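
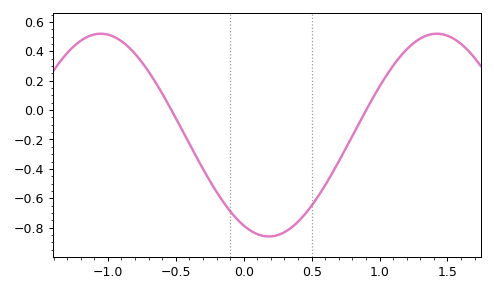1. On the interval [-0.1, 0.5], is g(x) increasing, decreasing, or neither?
neither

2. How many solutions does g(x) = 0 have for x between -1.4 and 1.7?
2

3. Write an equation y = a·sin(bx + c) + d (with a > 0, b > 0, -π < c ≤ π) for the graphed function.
y = 0.69sin(2.5x - 2) - 0.17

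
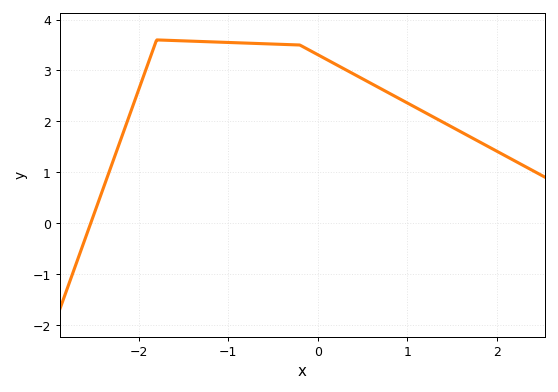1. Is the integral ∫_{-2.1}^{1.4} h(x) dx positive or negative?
positive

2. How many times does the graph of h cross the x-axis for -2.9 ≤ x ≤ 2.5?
1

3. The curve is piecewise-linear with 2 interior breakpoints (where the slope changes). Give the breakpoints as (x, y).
(-1.8, 3.6); (-0.2, 3.5)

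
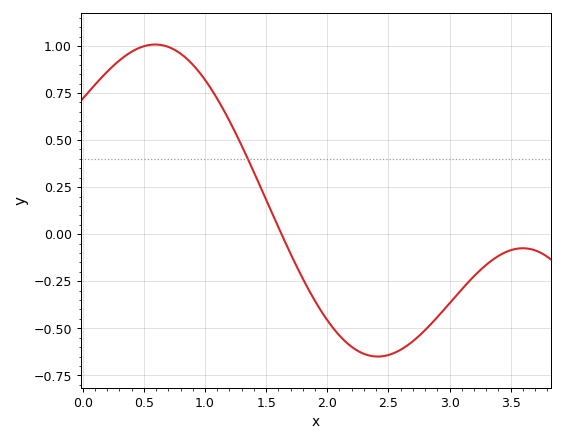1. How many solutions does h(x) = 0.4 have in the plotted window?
1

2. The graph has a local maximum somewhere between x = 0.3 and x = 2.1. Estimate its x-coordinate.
0.6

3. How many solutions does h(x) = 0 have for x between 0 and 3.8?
1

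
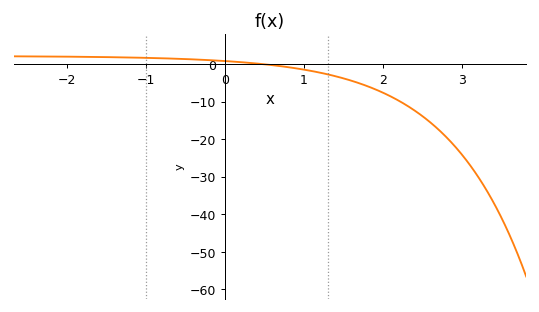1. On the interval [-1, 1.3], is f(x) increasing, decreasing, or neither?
decreasing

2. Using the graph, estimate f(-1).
1.66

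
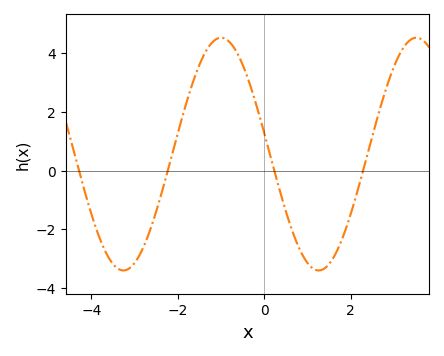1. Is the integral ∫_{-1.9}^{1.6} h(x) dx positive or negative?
positive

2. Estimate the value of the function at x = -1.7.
2.8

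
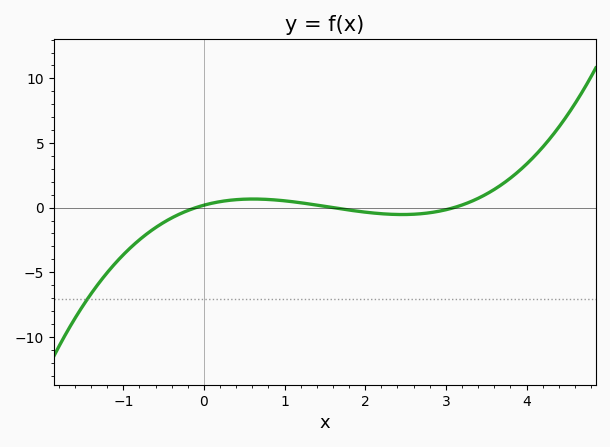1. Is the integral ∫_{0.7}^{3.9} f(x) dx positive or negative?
positive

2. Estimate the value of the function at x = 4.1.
3.99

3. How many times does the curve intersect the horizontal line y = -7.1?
1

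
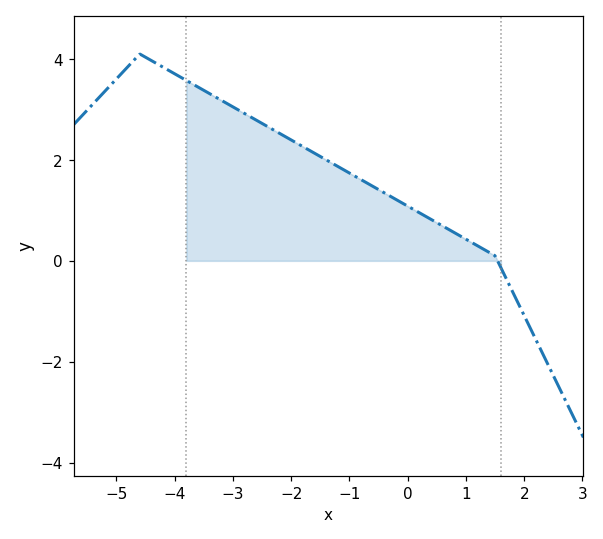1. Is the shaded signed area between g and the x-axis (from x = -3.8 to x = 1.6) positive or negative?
positive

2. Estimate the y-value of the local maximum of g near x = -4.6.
4.1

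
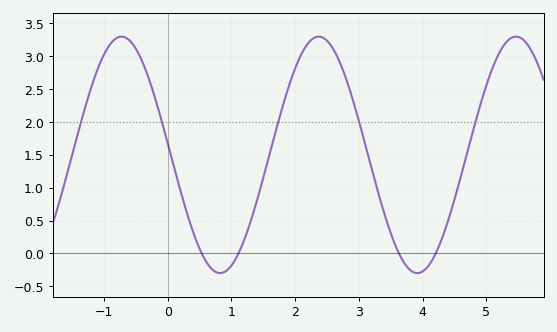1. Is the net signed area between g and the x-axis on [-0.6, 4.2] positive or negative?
positive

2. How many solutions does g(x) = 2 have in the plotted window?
5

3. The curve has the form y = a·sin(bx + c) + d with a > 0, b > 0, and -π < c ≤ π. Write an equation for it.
y = 1.8sin(2.03x + 3.04) + 1.5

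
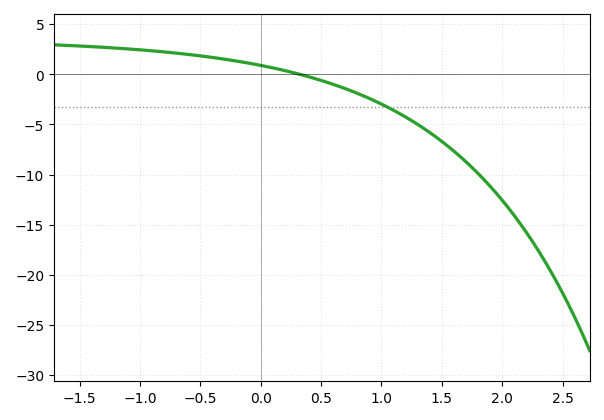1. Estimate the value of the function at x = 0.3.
0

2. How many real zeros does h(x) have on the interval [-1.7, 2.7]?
1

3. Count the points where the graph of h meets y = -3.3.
1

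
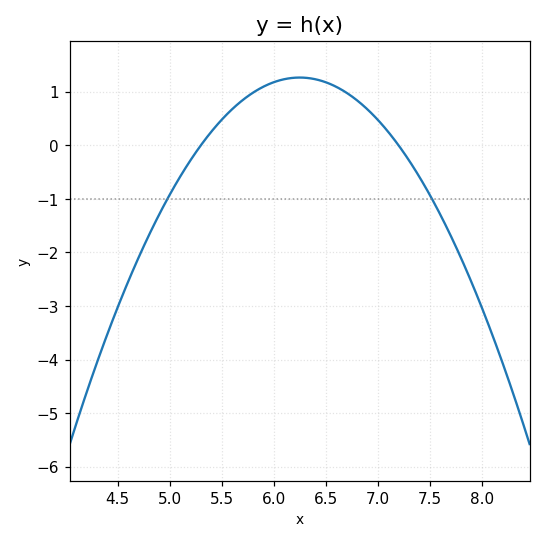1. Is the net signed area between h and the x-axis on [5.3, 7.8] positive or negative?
positive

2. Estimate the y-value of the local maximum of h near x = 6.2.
1.26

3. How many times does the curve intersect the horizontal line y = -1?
2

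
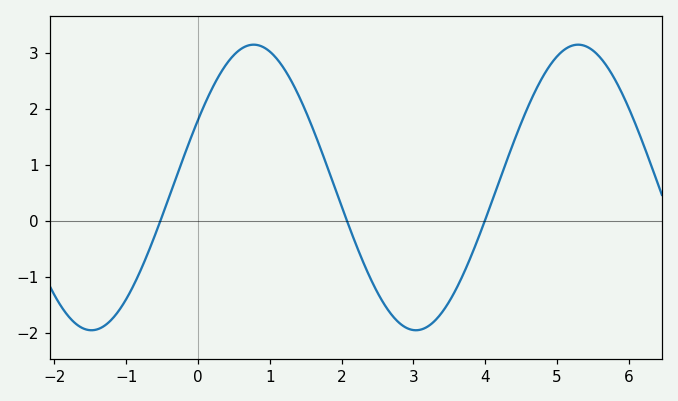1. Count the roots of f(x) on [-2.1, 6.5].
3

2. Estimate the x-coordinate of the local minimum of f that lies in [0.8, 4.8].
3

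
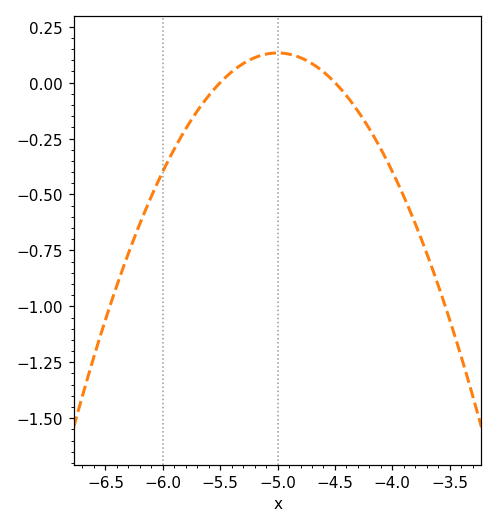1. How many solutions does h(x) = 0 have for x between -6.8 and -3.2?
2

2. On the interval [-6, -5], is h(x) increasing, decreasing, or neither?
increasing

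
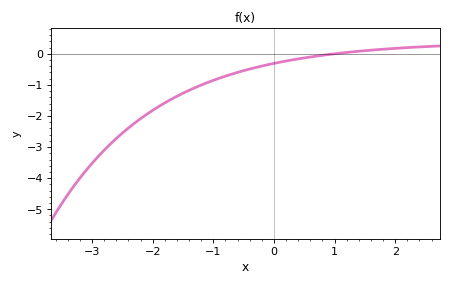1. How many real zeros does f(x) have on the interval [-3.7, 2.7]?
1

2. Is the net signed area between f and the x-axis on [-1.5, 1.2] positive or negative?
negative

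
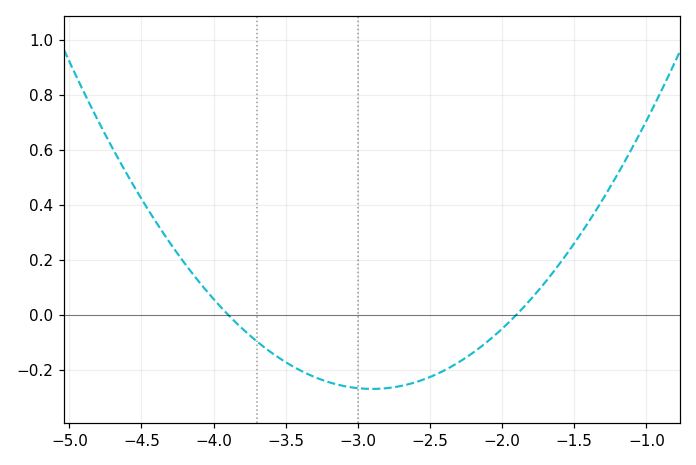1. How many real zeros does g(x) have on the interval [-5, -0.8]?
2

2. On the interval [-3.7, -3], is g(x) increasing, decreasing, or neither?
decreasing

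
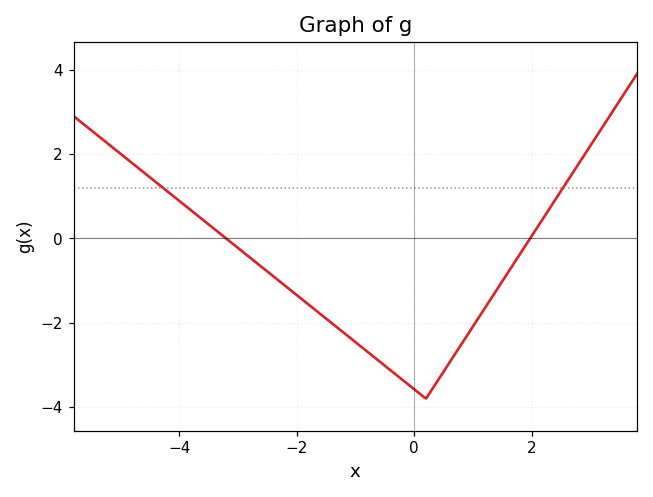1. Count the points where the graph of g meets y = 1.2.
2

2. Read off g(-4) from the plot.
0.888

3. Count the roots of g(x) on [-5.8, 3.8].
2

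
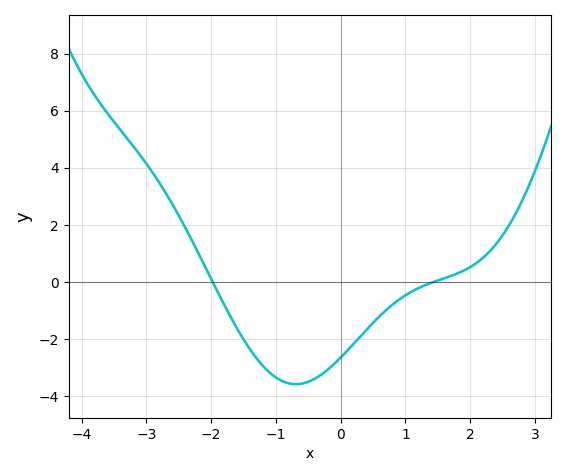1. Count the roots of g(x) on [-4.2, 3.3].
2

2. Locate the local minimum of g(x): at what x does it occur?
-0.689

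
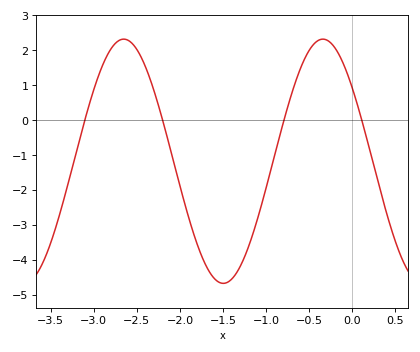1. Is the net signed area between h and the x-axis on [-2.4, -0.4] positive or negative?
negative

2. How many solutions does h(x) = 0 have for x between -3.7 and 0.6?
4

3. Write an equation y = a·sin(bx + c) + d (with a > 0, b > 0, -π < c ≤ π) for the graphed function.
y = 3.5sin(2.7x + 2.5) - 1.18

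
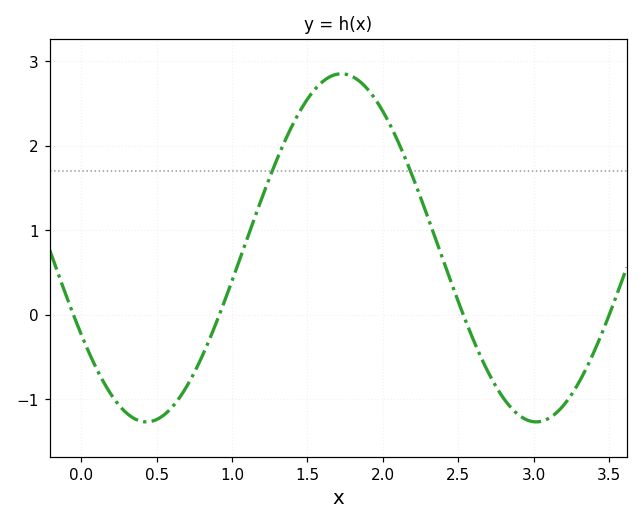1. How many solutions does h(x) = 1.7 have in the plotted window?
2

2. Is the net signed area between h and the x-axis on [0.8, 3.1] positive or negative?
positive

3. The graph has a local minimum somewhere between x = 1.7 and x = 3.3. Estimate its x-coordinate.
3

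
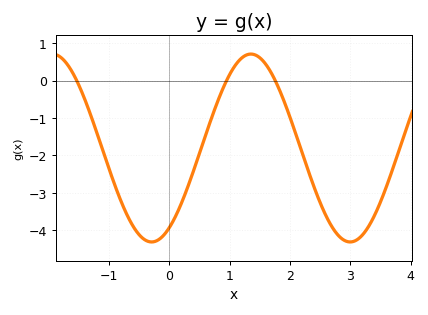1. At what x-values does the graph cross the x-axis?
-1.5, 0.9, 1.8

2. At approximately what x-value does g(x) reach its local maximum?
1.4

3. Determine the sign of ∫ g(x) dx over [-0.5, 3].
negative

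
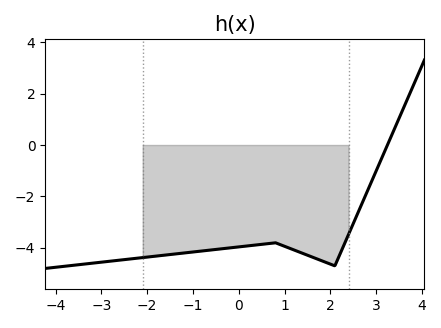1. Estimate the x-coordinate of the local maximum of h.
0.799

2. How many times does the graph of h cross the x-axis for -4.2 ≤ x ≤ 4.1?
1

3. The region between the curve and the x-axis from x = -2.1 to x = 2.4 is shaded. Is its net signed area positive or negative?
negative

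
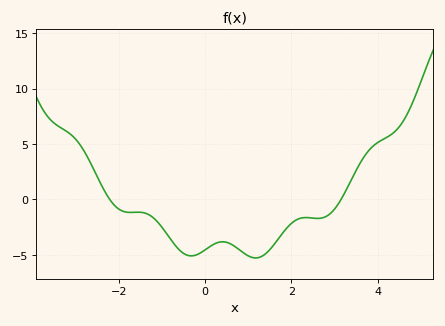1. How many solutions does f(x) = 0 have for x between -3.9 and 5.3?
2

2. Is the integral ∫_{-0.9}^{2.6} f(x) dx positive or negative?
negative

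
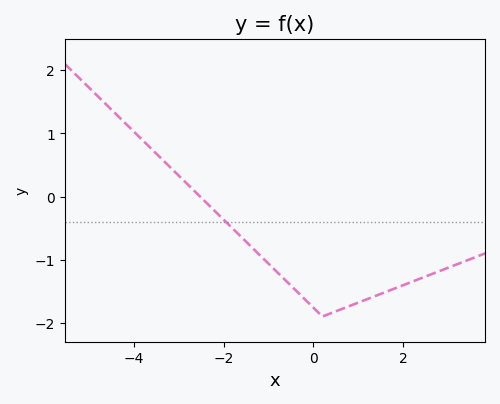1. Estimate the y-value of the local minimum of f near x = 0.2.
-1.9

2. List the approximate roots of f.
-2.52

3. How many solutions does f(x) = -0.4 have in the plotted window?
1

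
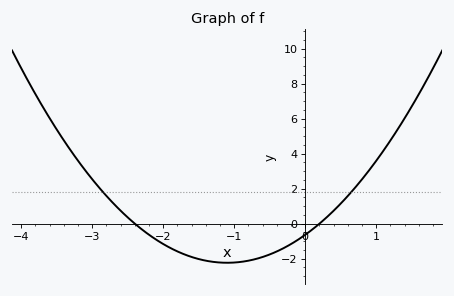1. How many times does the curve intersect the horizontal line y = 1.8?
2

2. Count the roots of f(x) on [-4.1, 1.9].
2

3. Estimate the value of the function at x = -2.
-1.2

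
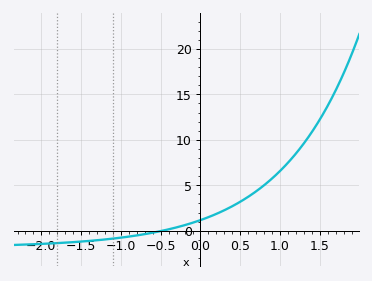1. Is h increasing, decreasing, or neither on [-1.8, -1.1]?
increasing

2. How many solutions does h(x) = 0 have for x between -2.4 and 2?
1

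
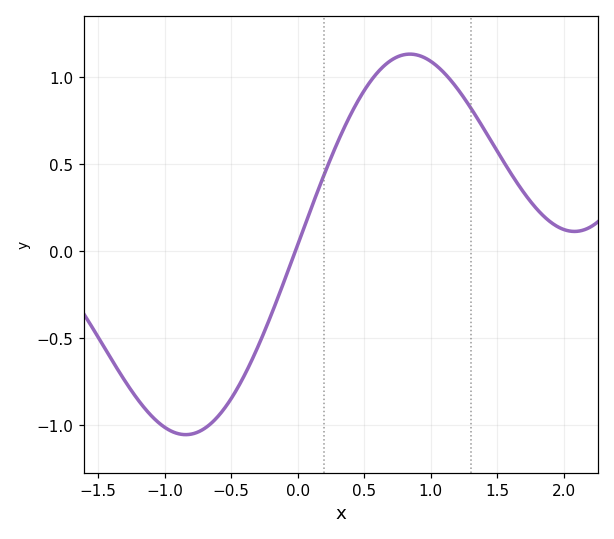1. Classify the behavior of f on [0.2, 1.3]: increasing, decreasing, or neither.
neither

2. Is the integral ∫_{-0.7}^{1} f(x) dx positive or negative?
positive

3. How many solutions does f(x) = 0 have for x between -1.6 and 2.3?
1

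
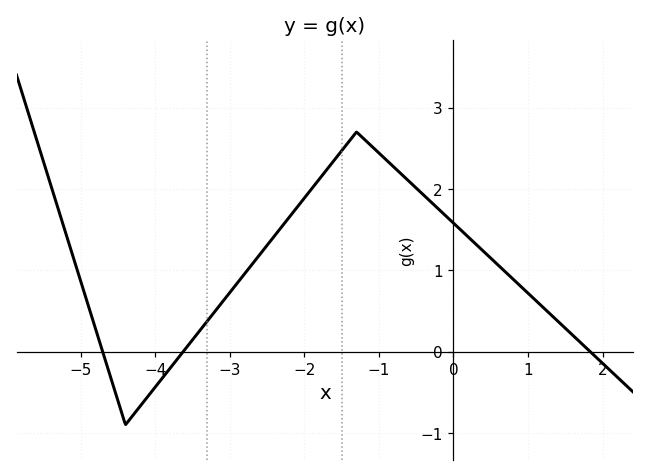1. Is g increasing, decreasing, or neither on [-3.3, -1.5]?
increasing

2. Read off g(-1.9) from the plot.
2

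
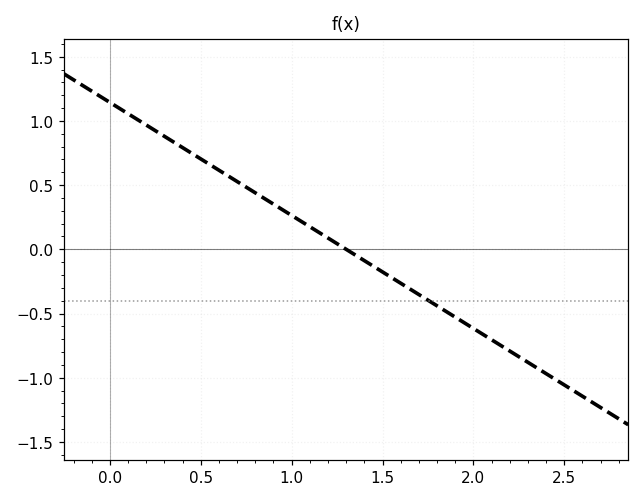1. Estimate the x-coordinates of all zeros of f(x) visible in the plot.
1.3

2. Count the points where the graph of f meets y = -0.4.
1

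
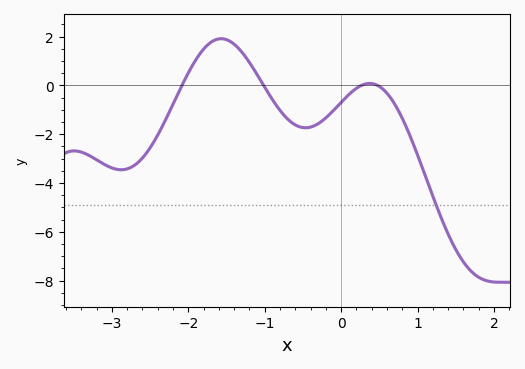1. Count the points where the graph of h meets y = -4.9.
1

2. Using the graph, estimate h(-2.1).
-0.108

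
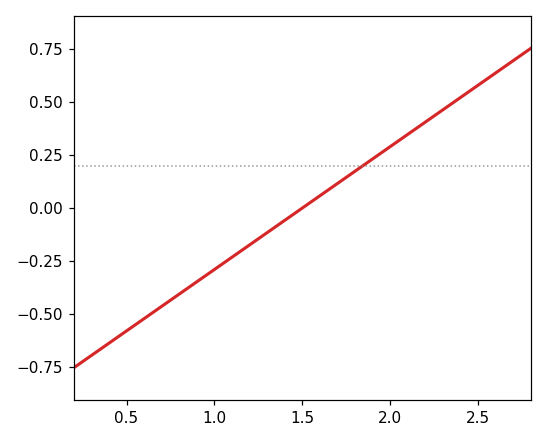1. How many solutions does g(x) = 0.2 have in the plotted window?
1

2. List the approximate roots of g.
1.5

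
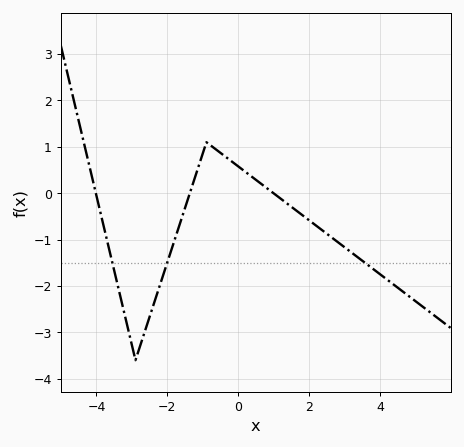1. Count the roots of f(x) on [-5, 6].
3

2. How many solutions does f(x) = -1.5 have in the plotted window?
3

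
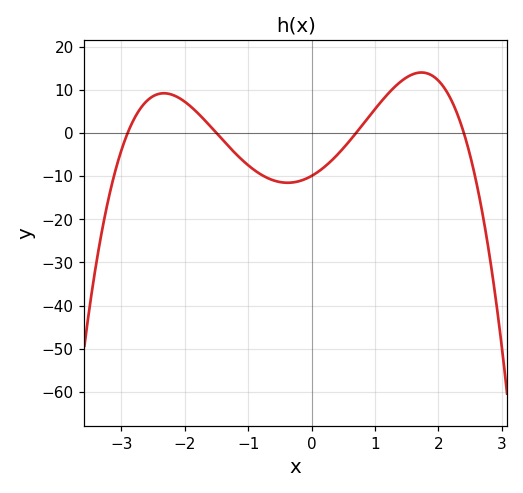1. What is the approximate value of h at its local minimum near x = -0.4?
-12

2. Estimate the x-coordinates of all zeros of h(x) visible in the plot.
-2.9, -1.5, 0.7, 2.4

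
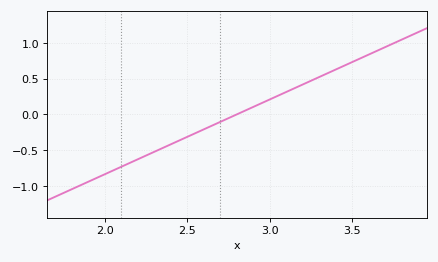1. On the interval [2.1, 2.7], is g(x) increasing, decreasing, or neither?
increasing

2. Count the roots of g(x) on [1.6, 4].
1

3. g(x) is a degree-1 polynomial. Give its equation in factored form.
y = 1.04(x - 2.8)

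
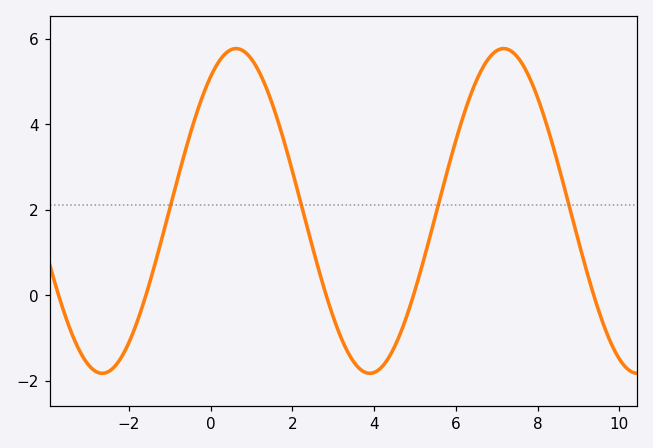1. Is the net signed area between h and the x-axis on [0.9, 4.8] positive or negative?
positive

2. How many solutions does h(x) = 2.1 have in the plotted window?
4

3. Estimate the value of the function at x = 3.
-0.6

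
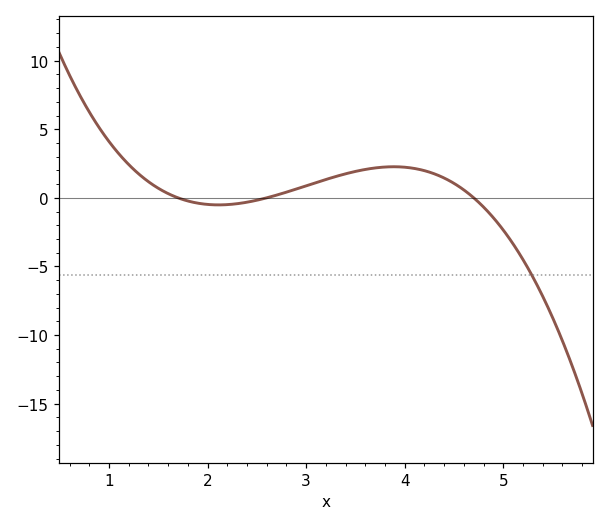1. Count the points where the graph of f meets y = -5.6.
1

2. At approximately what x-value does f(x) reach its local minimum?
2.11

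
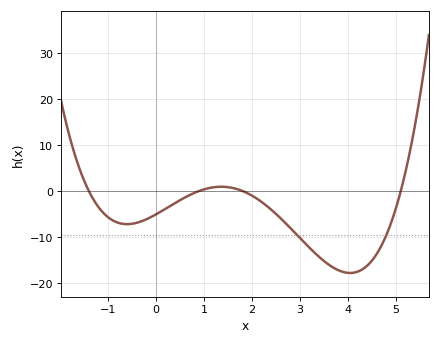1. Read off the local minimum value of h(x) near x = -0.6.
-7.22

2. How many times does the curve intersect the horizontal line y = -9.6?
2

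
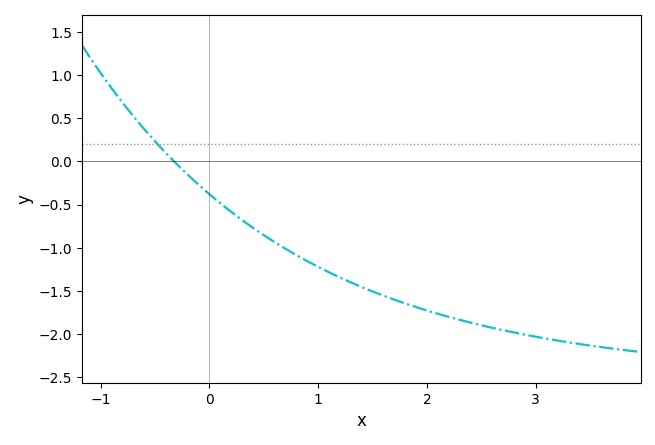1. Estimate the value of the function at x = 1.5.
-1.5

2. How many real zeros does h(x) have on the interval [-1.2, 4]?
1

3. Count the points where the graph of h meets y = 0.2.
1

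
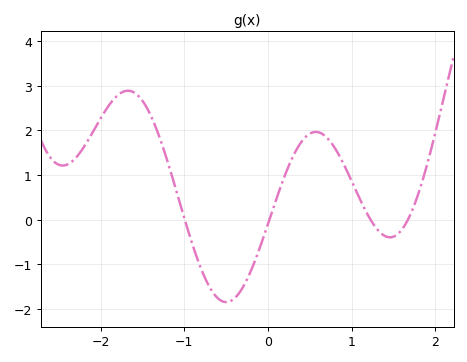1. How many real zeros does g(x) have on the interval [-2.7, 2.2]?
4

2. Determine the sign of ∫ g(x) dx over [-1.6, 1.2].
positive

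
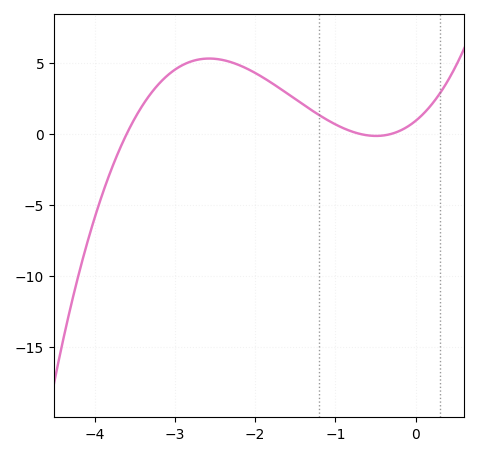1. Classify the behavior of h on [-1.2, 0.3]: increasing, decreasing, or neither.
neither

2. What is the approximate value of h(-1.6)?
2.83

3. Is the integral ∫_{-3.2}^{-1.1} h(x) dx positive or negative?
positive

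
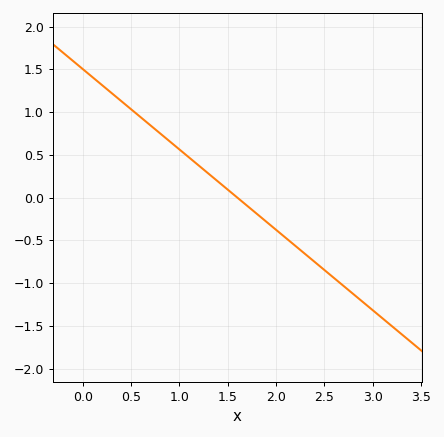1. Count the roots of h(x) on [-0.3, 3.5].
1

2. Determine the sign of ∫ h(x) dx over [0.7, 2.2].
positive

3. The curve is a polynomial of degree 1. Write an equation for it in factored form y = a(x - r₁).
y = -0.94(x - 1.6)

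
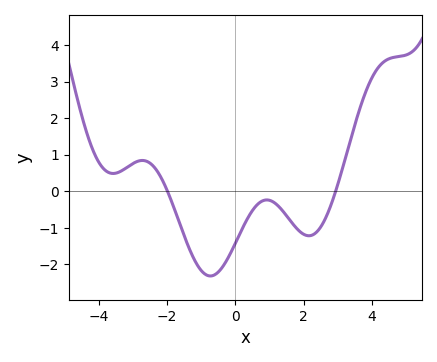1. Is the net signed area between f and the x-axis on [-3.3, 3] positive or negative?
negative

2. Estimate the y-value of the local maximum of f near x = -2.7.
0.844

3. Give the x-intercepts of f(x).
-1.99, 2.94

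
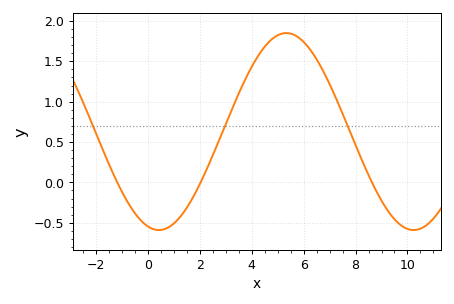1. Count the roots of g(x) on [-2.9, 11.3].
3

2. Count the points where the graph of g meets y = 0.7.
3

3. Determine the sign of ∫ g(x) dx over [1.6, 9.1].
positive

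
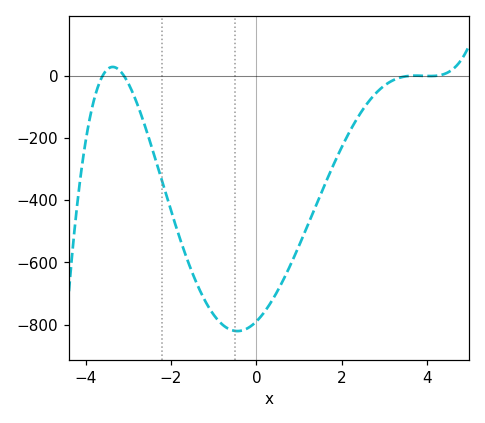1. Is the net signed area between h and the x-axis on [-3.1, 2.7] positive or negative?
negative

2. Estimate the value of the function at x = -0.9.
-785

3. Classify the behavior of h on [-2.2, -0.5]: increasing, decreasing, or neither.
decreasing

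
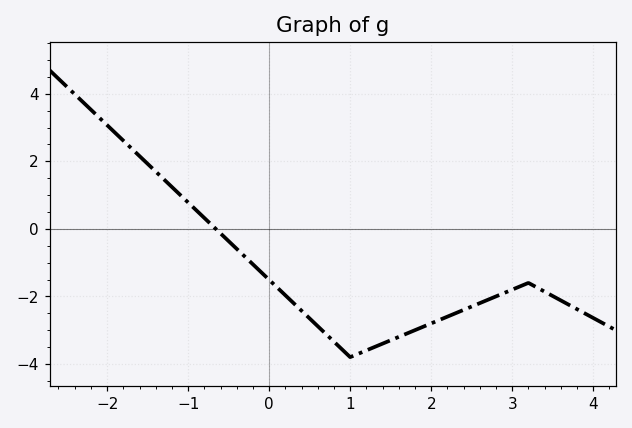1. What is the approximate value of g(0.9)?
-3.57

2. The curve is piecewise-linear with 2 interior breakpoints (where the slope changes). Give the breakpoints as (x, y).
(1, -3.8); (3.2, -1.6)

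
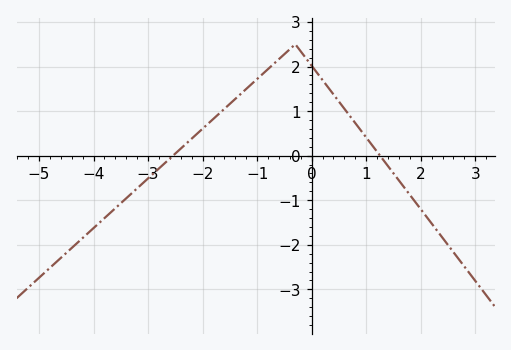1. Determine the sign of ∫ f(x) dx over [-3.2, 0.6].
positive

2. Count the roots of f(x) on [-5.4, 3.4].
2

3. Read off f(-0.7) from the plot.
2.1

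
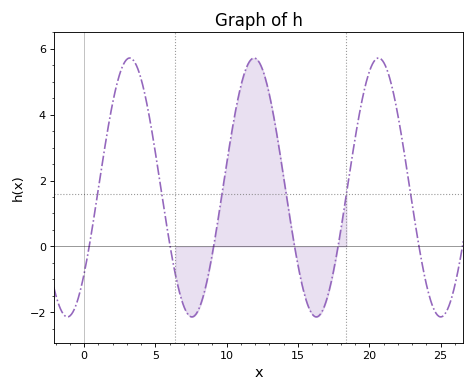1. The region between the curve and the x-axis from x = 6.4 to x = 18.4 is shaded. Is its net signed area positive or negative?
positive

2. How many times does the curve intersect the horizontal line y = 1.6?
6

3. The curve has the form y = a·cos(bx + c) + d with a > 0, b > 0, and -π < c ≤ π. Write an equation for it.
y = 3.93cos(0.72x - 2.3) + 1.79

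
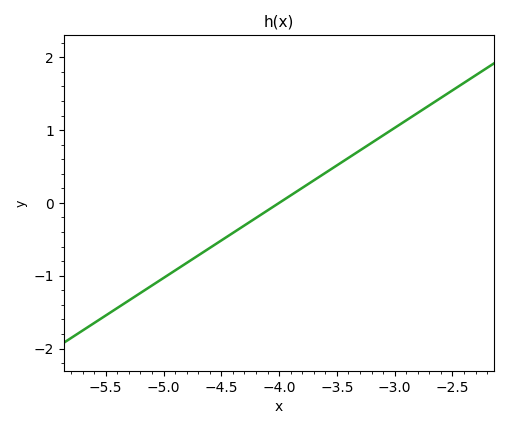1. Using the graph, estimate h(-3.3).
0.7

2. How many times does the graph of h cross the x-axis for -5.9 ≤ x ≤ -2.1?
1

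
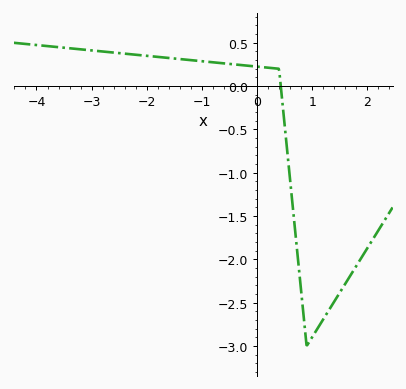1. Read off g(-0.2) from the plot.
0.25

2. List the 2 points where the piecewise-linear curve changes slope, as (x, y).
(0.4, 0.2); (0.9, -3)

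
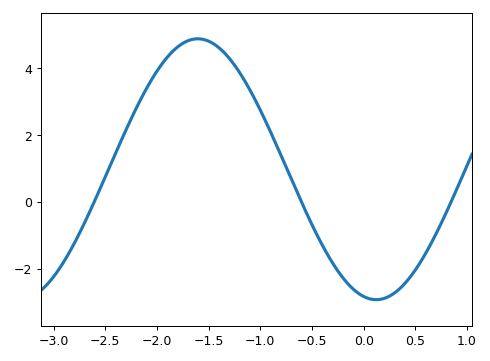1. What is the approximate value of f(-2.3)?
2.14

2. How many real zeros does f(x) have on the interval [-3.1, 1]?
3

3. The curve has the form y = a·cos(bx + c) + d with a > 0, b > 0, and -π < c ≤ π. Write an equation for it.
y = 3.9cos(1.82x + 2.92) + 0.97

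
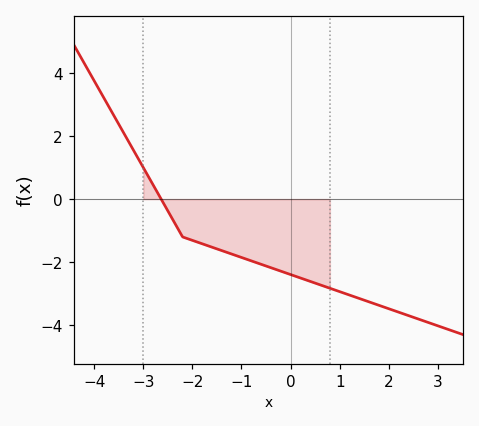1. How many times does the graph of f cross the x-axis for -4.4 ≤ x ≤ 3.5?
1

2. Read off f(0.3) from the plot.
-2.6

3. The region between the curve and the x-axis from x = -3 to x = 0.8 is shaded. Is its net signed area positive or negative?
negative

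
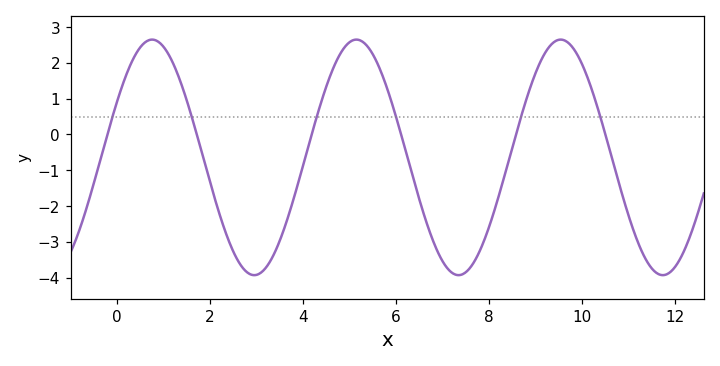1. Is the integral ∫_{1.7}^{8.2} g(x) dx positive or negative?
negative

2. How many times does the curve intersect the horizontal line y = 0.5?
6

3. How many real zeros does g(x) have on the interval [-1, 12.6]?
6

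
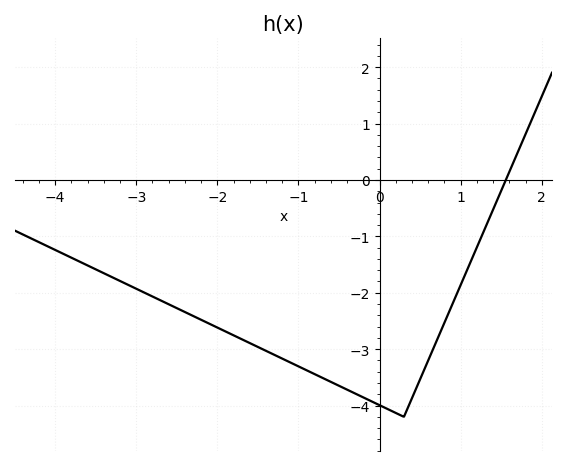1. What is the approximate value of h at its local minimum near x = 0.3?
-4.2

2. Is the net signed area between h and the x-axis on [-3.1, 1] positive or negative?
negative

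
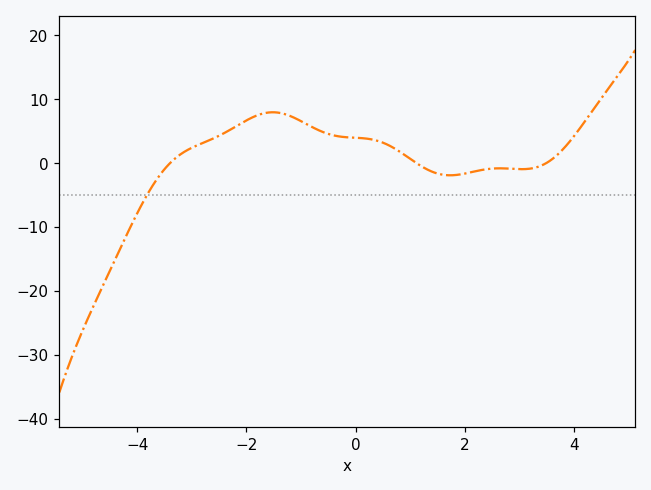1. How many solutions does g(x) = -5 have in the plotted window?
1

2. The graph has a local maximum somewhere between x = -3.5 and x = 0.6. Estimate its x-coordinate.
-1.6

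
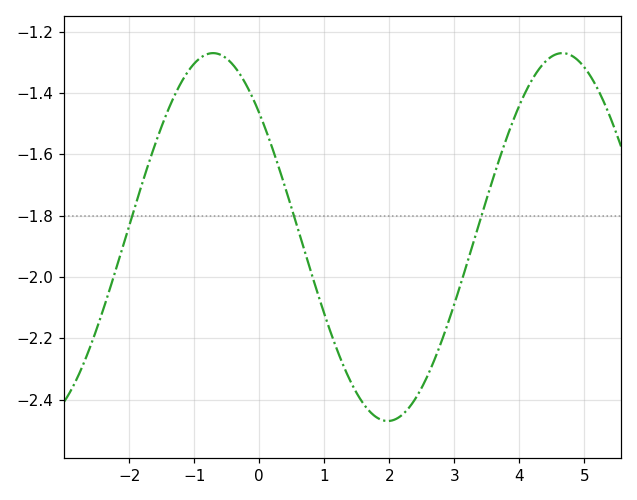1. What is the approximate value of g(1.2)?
-2.24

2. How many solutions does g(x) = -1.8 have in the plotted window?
3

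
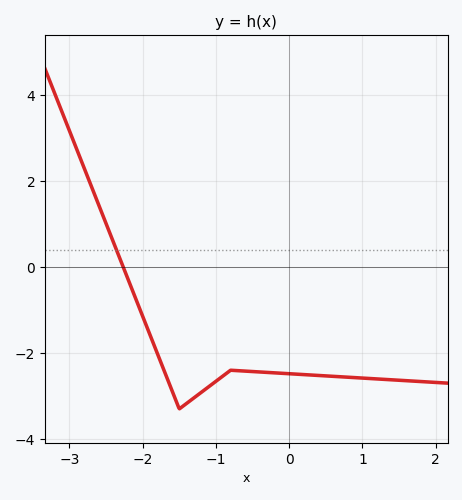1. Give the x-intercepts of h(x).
-2.3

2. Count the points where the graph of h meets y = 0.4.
1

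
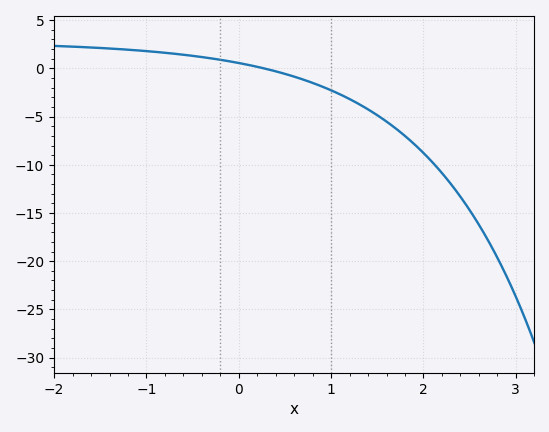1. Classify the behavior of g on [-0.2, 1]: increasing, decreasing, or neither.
decreasing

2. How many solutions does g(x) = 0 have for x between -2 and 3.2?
1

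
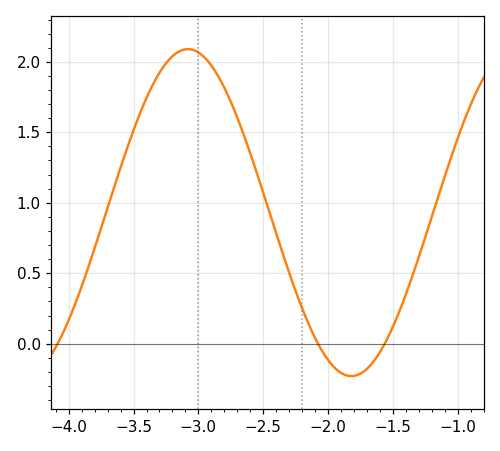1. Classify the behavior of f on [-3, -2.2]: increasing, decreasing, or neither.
decreasing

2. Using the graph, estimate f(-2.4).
0.785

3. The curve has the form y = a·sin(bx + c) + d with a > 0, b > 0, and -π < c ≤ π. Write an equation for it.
y = 1.16sin(2.49x + 2.96) + 0.93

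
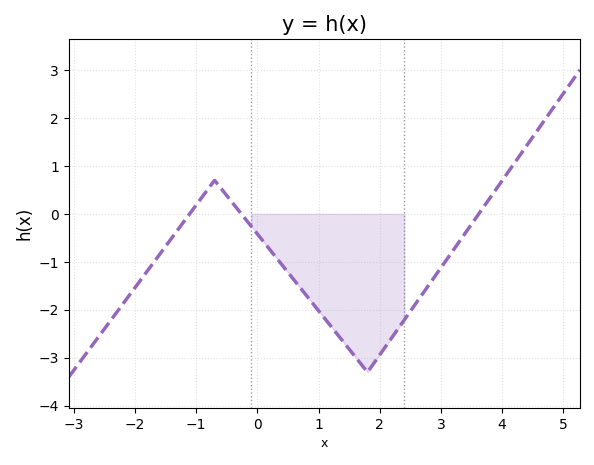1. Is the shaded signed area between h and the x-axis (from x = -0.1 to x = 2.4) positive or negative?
negative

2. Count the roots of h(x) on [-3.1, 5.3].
3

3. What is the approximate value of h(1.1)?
-2.2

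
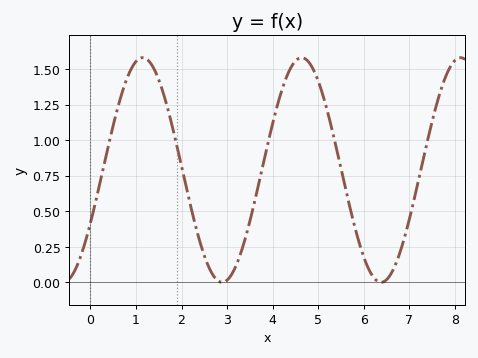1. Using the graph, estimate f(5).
1.42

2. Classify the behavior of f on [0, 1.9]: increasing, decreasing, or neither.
neither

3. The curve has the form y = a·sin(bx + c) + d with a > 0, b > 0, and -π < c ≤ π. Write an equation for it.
y = 0.79sin(1.8x - 0.492) + 0.79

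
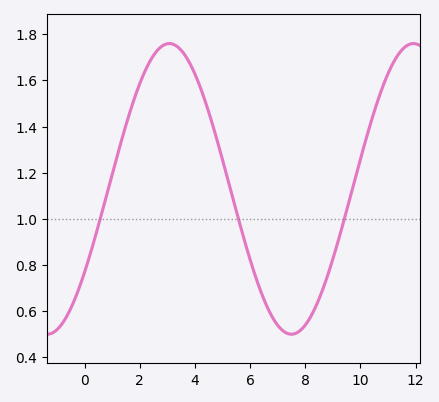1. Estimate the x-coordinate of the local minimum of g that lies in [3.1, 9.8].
7.5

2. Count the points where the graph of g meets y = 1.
3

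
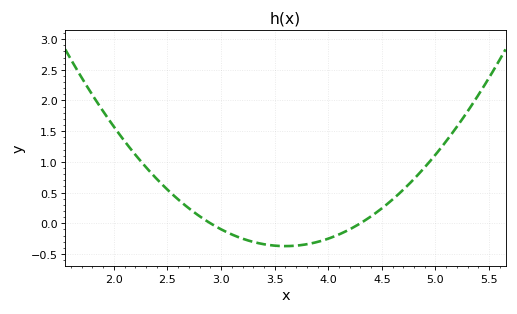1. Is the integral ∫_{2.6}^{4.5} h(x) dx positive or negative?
negative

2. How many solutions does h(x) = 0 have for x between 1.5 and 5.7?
2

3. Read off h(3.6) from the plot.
-0.35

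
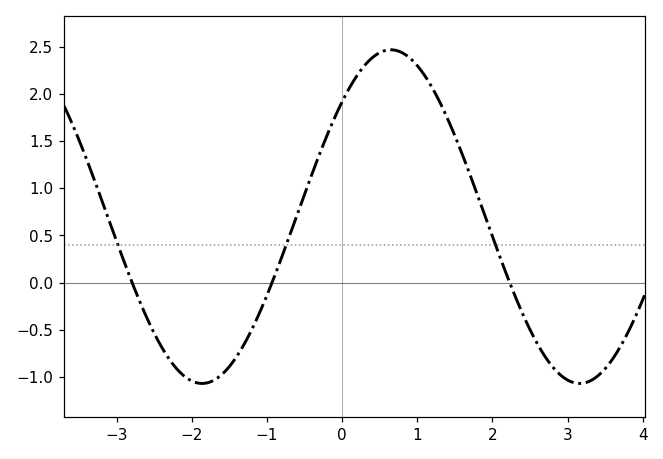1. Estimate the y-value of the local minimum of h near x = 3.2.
-1.07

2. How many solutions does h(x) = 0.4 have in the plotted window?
3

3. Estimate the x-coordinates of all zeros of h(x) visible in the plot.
-2.8, -0.933, 2.23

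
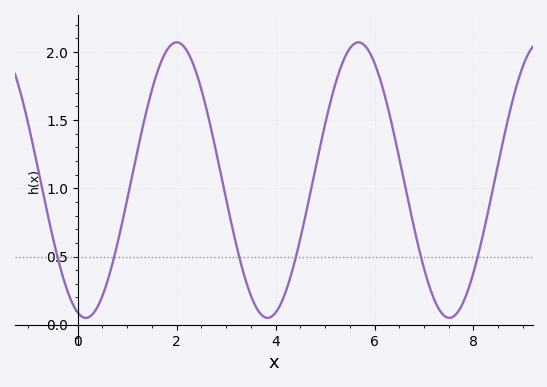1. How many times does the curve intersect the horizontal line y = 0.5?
6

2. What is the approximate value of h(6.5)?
1.22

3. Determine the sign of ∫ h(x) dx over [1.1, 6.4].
positive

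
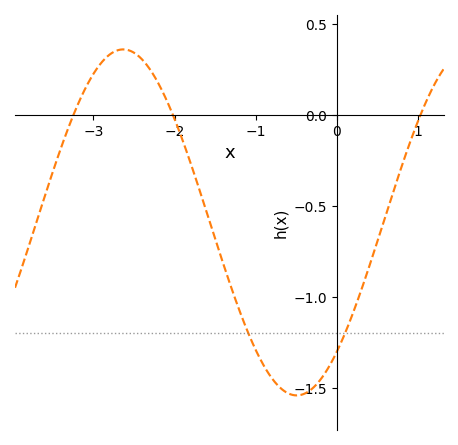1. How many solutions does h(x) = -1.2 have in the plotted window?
2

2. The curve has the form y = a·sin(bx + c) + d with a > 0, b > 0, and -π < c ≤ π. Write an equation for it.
y = 0.95sin(1.47x - 0.842) - 0.59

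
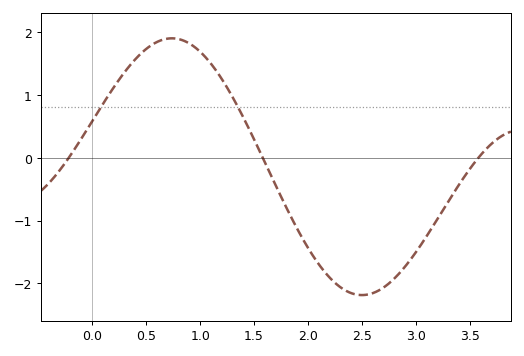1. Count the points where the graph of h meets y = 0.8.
2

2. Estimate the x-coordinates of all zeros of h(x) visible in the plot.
-0.2, 1.6, 3.6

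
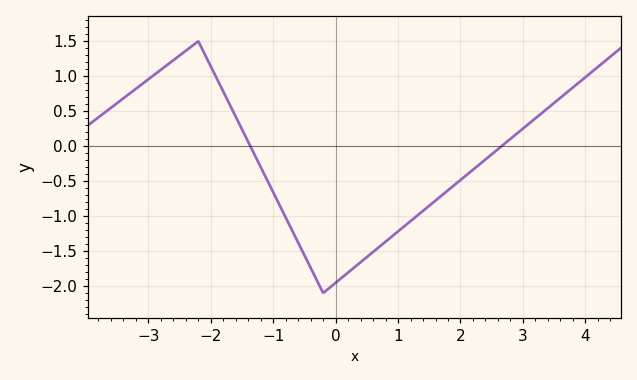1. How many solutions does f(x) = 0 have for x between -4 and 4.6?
2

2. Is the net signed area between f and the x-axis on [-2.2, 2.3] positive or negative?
negative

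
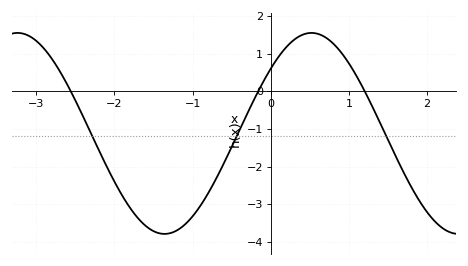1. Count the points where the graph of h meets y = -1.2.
3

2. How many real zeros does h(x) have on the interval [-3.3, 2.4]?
3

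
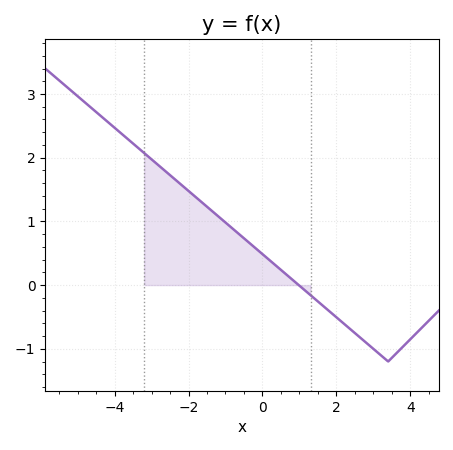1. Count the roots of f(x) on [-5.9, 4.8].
1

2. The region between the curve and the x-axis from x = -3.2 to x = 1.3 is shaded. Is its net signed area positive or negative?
positive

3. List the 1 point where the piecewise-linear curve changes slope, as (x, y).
(3.4, -1.2)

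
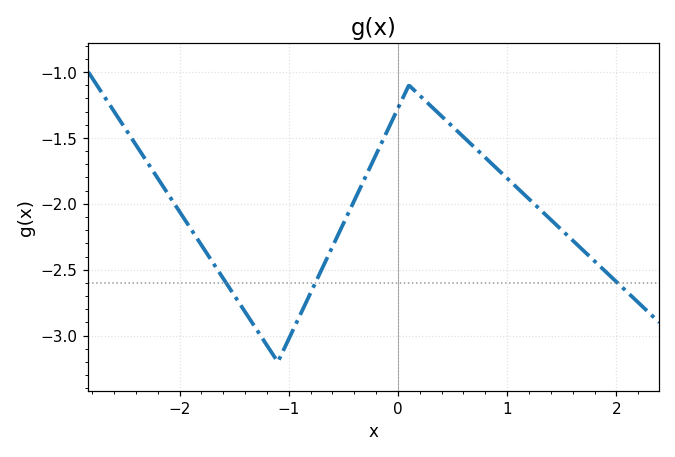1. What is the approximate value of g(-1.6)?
-2.55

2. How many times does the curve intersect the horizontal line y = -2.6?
3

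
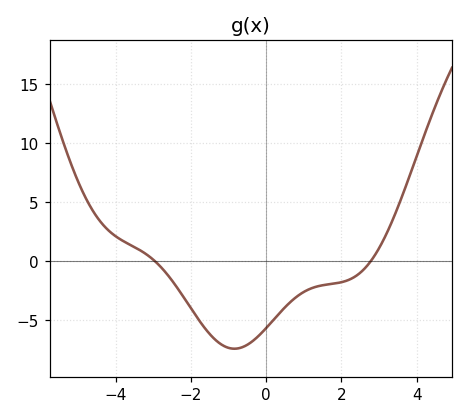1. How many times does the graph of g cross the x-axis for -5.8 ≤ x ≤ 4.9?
2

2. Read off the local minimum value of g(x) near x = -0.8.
-7.5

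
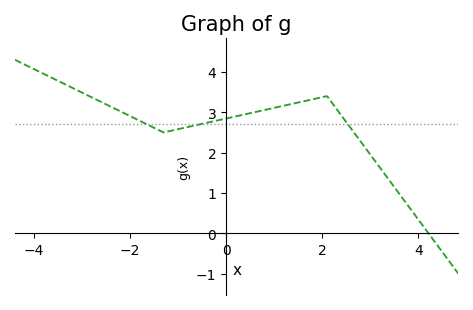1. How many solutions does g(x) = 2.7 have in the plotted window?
3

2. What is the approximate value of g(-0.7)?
2.7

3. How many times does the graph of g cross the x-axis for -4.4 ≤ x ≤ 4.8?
1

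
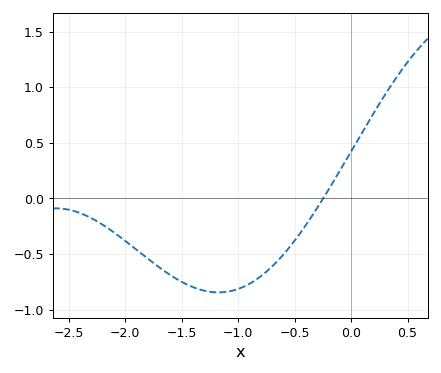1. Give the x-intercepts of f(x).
-0.25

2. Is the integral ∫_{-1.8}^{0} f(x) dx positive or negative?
negative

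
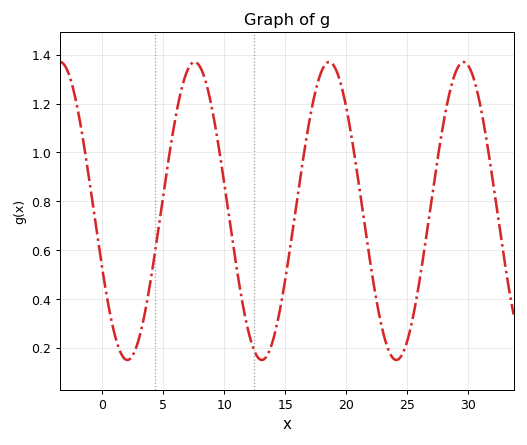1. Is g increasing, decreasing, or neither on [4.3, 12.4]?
neither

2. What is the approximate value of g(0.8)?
0.299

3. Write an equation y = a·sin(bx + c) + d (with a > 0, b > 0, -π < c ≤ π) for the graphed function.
y = 0.61sin(0.57x - 2.74) + 0.76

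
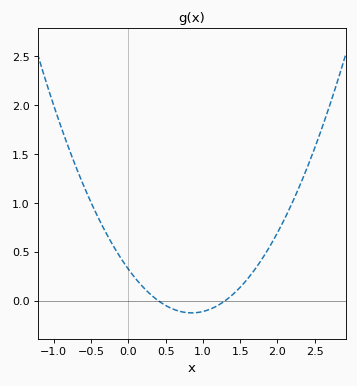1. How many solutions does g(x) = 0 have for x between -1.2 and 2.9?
2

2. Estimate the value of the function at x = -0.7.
1.35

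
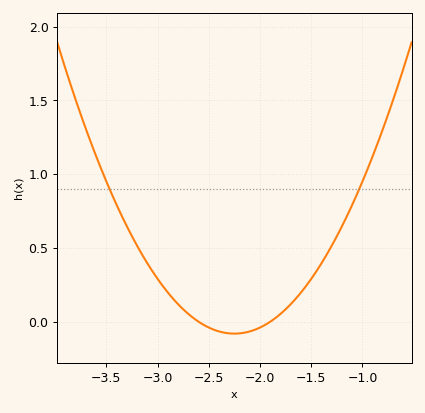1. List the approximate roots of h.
-2.6, -1.9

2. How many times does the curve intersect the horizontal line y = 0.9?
2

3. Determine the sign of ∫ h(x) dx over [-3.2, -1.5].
positive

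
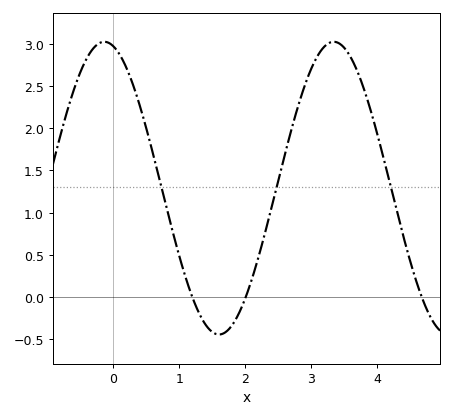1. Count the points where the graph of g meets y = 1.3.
3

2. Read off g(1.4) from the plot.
-0.334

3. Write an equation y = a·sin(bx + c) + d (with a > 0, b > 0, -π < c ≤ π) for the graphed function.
y = 1.74sin(1.81x + 1.81) + 1.29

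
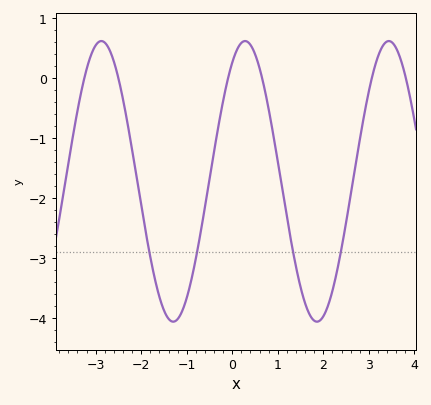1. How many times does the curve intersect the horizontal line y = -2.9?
4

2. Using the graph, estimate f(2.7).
-1.48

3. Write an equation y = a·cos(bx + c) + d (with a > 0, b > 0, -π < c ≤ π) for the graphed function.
y = 2.34cos(1.99x - 0.56) - 1.72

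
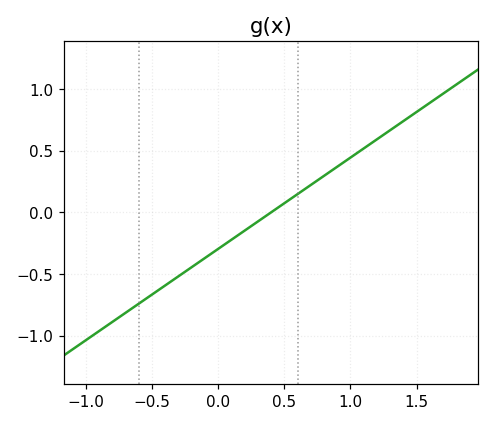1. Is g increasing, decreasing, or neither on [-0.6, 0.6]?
increasing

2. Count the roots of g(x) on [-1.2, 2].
1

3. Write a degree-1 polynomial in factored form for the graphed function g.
y = 0.74(x - 0.4)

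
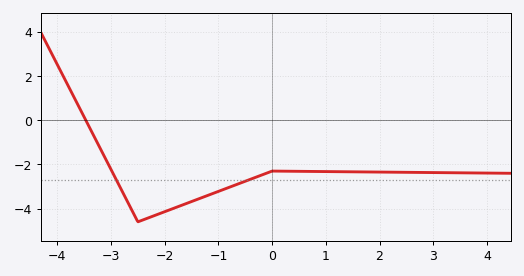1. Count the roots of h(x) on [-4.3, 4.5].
1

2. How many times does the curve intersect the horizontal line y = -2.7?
2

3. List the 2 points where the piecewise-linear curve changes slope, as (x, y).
(-2.5, -4.6); (0, -2.3)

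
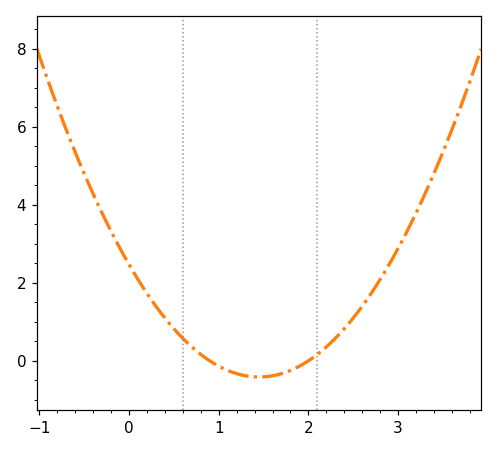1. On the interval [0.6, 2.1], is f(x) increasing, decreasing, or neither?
neither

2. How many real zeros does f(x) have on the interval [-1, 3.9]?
2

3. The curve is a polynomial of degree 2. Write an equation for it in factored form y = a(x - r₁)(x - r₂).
y = 1.37(x - 0.9)(x - 2)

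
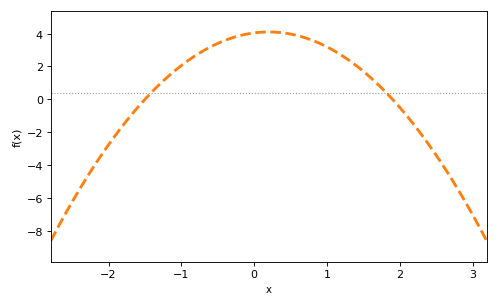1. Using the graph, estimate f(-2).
-2.8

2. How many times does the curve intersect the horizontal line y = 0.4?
2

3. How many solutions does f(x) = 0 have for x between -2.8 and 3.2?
2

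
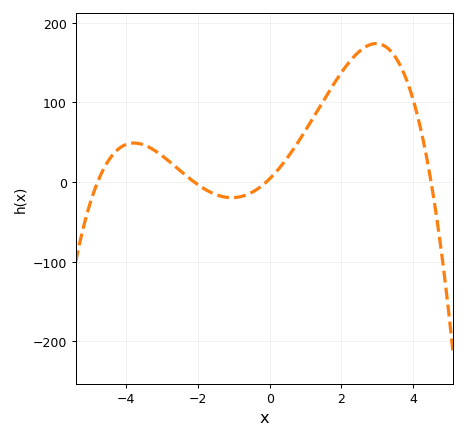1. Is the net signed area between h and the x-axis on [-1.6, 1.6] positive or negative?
positive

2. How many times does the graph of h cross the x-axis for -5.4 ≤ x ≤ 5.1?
4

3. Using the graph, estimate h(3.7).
140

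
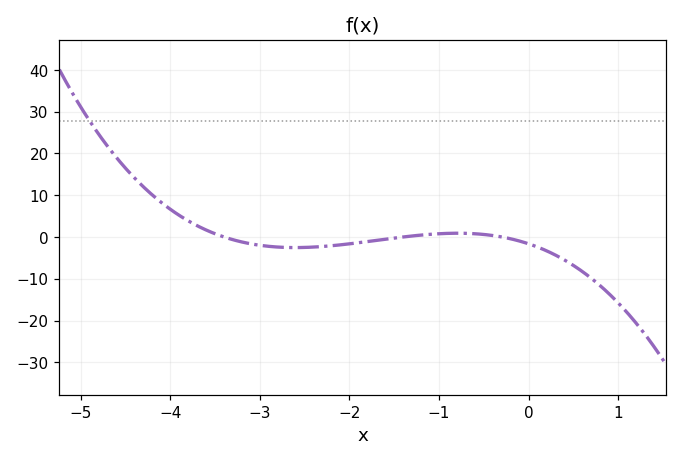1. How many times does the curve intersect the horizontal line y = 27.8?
1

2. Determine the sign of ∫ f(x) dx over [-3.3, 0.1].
negative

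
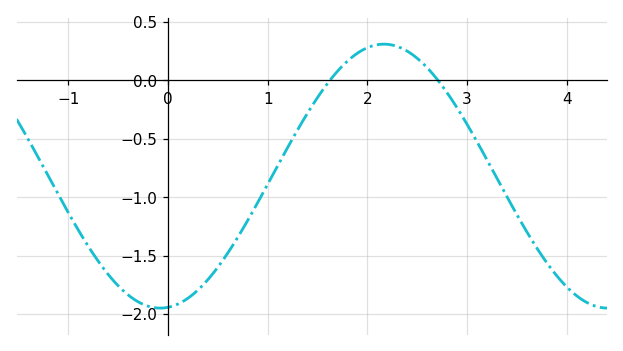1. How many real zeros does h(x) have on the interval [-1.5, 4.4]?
2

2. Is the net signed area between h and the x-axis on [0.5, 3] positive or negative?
negative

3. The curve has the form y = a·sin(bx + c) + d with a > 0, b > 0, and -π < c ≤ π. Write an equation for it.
y = 1.13sin(1.4x - 1.46) - 0.82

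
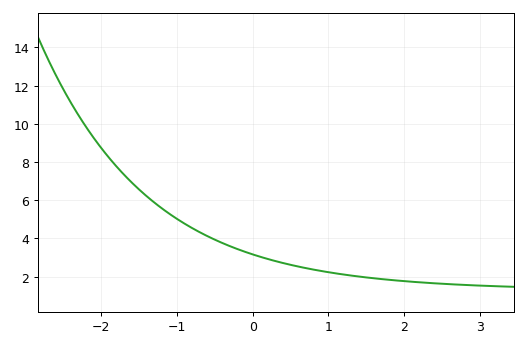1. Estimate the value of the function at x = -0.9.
4.77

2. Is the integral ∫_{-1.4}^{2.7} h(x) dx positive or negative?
positive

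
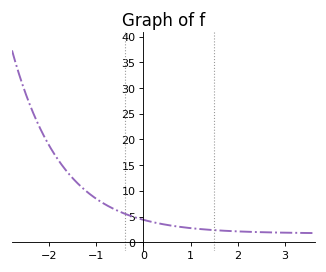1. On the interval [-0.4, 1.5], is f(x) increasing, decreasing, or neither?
decreasing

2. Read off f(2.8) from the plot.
2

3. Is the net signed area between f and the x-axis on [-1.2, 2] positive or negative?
positive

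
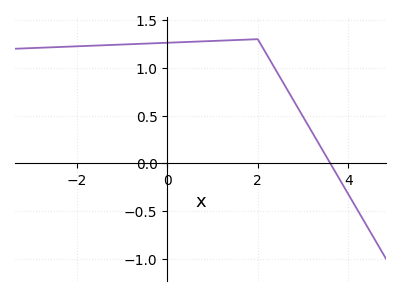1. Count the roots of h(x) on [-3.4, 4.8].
1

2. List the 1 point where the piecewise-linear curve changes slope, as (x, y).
(2, 1.3)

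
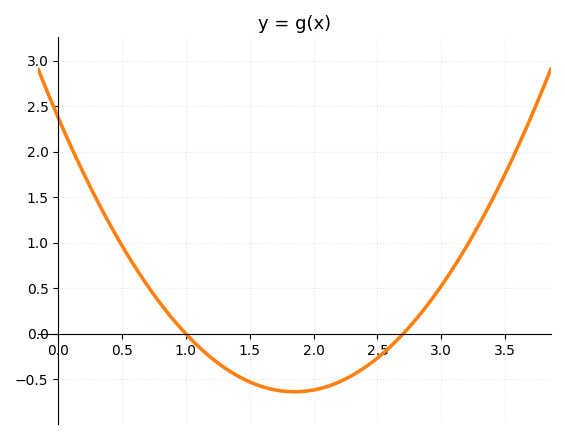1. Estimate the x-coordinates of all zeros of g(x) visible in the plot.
1, 2.7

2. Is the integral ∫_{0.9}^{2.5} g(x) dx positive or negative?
negative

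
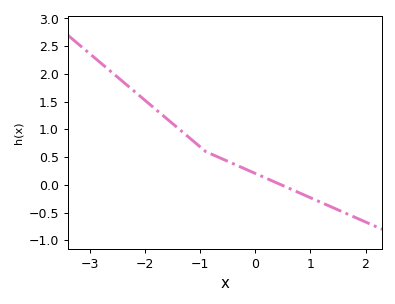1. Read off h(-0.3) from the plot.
0.338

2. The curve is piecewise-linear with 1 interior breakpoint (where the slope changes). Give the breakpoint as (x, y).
(-0.9, 0.6)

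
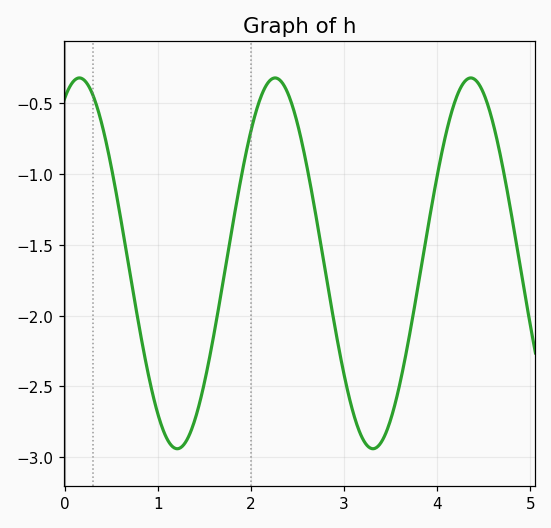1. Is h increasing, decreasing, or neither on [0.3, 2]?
neither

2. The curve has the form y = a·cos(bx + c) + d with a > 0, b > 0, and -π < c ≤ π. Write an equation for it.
y = 1.31cos(2.99x - 0.472) - 1.63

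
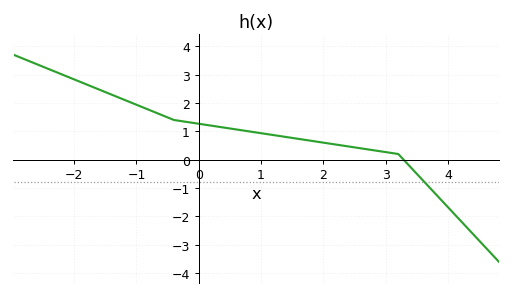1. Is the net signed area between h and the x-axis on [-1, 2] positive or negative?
positive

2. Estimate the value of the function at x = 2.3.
0.5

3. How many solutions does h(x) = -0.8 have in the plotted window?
1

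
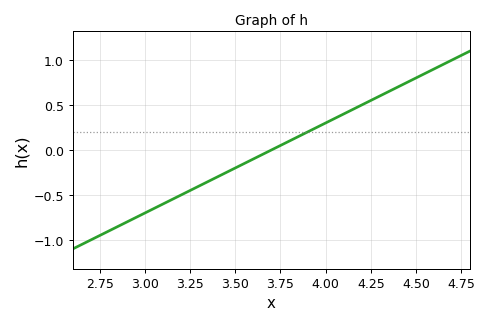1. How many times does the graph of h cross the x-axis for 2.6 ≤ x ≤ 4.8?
1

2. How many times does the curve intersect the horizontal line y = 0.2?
1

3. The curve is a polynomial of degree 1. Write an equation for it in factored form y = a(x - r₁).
y = 1(x - 3.7)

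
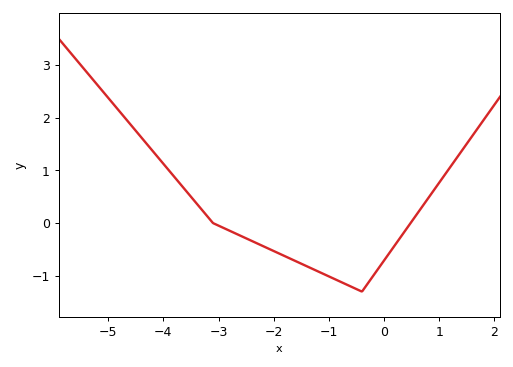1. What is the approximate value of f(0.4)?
-0.118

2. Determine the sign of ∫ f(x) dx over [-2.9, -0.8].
negative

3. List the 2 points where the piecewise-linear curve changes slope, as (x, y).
(-3.1, 0); (-0.4, -1.3)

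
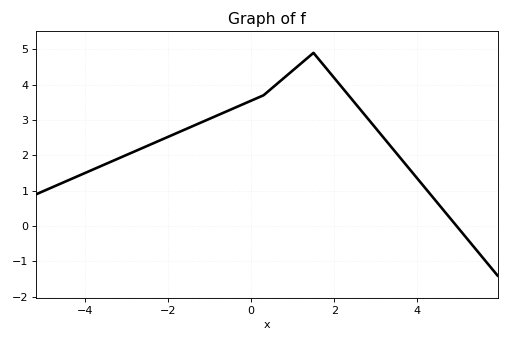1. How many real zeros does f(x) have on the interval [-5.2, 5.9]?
1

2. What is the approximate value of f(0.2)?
3.65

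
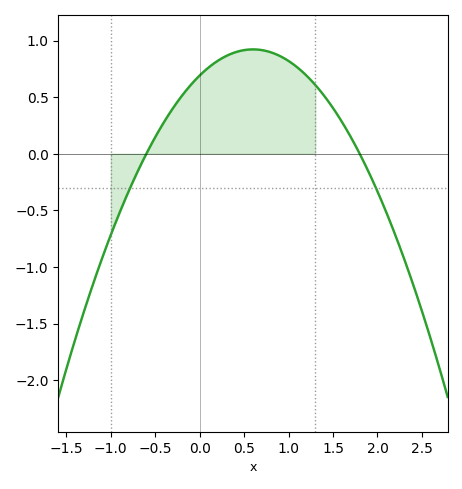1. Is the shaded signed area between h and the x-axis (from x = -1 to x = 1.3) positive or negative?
positive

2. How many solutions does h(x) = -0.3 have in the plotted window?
2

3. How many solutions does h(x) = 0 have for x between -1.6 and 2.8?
2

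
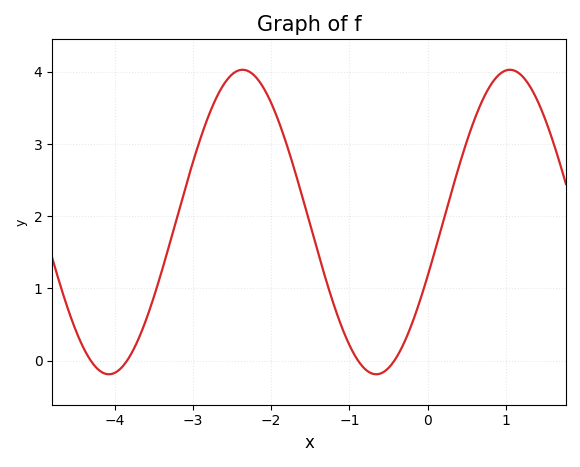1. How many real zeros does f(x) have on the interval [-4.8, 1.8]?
4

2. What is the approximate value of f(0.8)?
3.81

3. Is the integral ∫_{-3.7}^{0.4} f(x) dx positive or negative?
positive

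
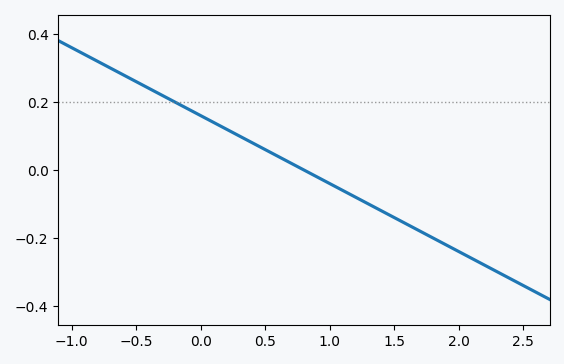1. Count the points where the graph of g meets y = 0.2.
1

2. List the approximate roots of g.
0.8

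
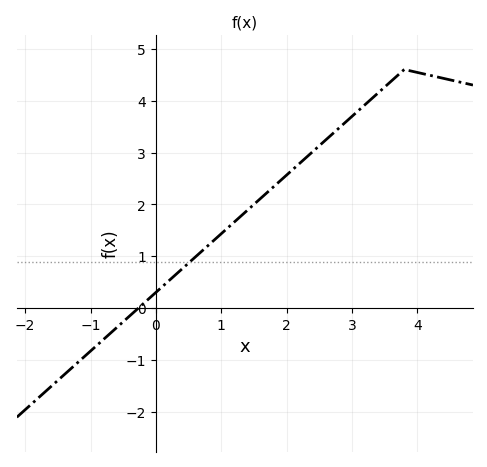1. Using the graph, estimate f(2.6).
3.24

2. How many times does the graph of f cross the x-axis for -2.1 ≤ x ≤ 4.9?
1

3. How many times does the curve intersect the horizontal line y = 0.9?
1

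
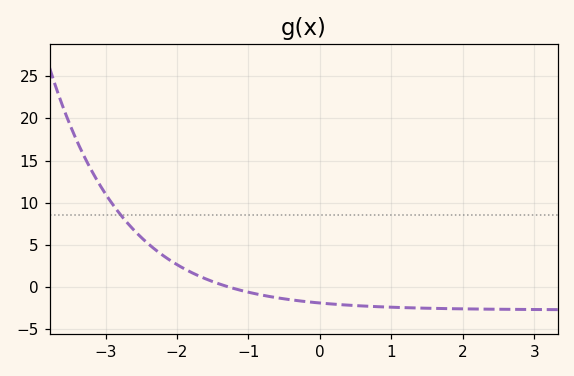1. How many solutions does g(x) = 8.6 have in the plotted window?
1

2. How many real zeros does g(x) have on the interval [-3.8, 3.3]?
1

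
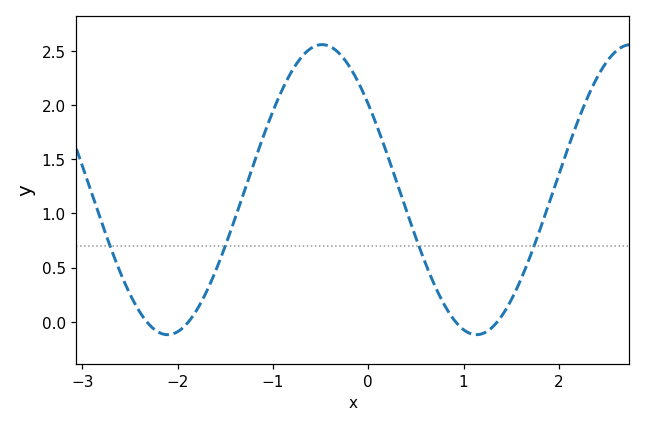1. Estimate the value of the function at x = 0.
2.01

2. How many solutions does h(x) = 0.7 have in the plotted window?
4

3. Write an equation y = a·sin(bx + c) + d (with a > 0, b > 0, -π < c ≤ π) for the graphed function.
y = 1.34sin(1.94x + 2.51) + 1.22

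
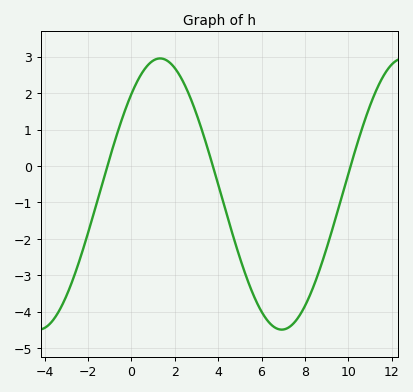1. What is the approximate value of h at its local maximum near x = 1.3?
2.95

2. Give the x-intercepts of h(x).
-1.11, 3.75, 10.1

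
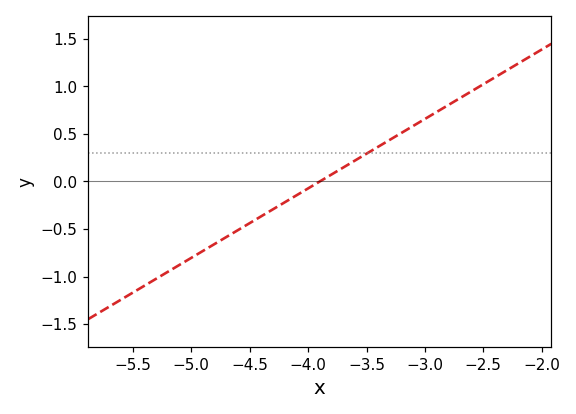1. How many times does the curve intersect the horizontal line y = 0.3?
1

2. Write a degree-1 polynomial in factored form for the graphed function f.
y = 0.73(x + 3.9)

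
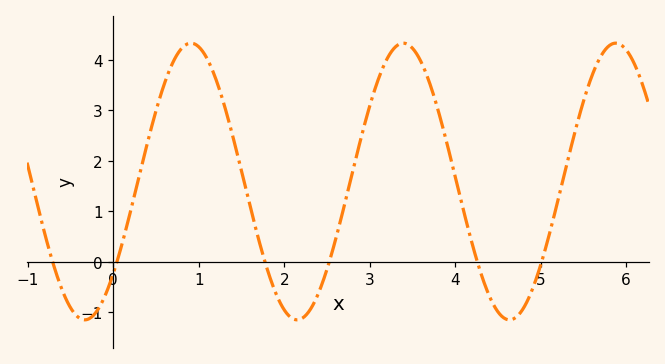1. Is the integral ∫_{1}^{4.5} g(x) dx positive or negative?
positive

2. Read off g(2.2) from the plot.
-1.1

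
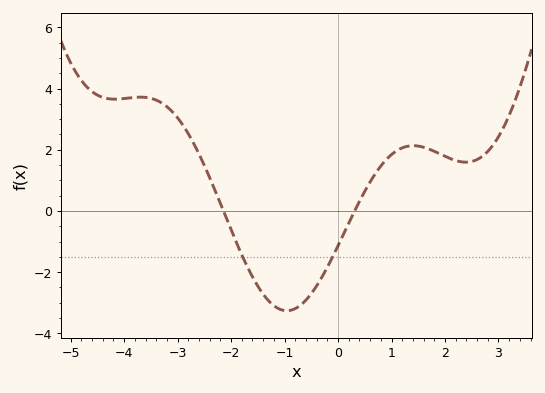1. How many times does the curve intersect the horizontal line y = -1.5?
2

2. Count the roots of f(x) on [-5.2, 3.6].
2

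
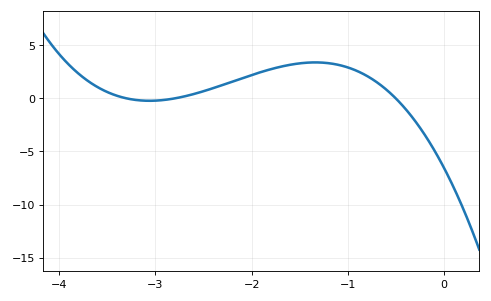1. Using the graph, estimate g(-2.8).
0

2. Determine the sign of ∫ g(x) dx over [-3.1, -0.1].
positive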